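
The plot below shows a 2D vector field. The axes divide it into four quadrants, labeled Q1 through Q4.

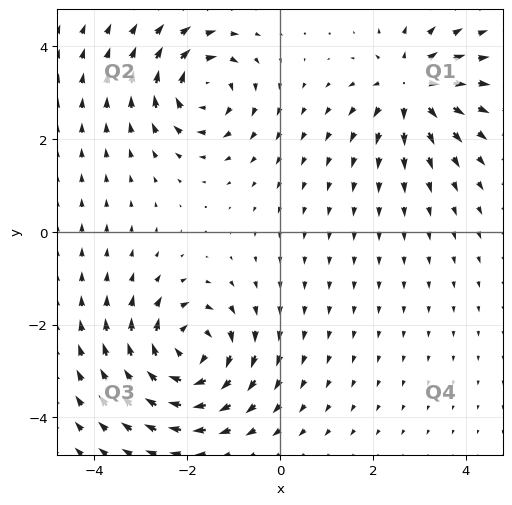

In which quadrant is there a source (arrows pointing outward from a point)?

Q1

The source sits at approximately (2.8, 3.1), which lies in quadrant Q1. The divergence there is about +5, positive as expected for a source.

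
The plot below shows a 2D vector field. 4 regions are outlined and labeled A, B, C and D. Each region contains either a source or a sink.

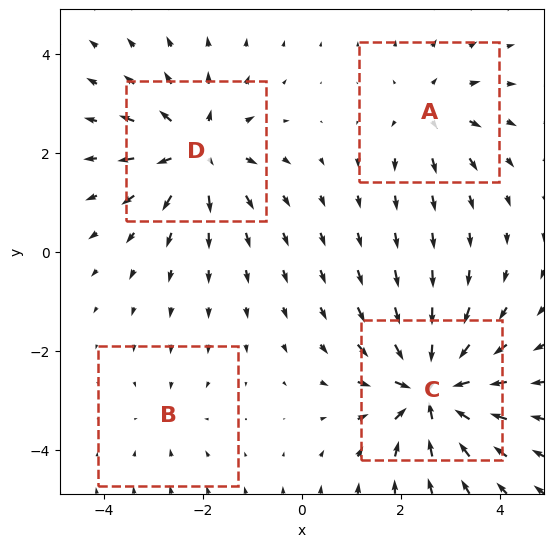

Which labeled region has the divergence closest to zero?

B

Divergence at each region's feature centre — A: about +4, B: about -2, C: about -8, D: about +6. Region B is closest to zero.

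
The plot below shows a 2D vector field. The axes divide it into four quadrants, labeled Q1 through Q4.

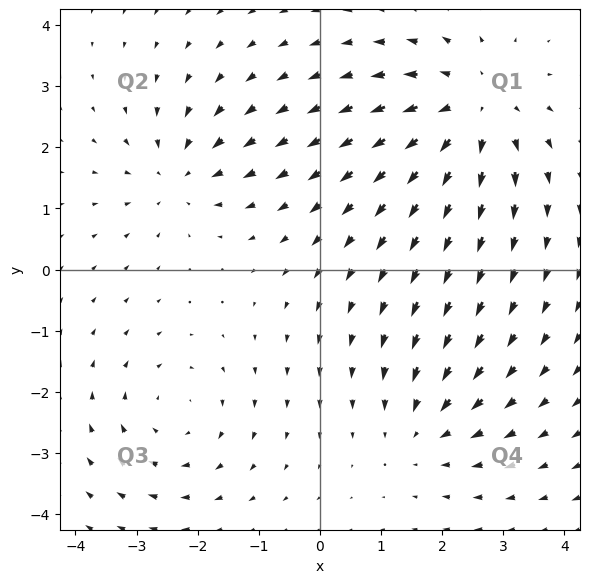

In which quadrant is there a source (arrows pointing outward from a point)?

The source sits at approximately (2.5, 2.6), which lies in quadrant Q1. The divergence there is about +4, positive as expected for a source.

Q1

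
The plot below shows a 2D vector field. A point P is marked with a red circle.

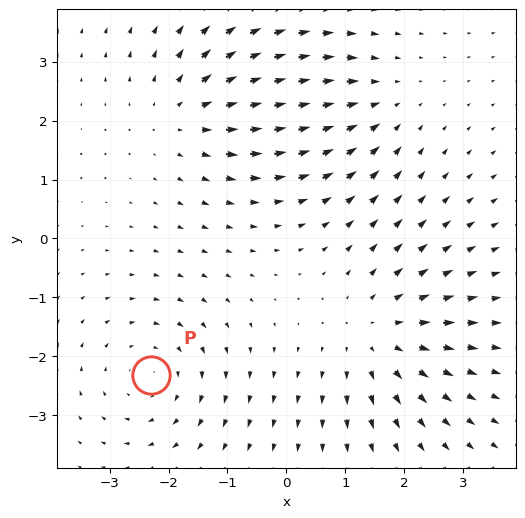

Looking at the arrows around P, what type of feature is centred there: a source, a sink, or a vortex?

At P (-2.3, -2.3) the arrows circulate clockwise. Divergence ≈0, curl about -3 — near-zero divergence with nonzero curl is a vortex.

vortex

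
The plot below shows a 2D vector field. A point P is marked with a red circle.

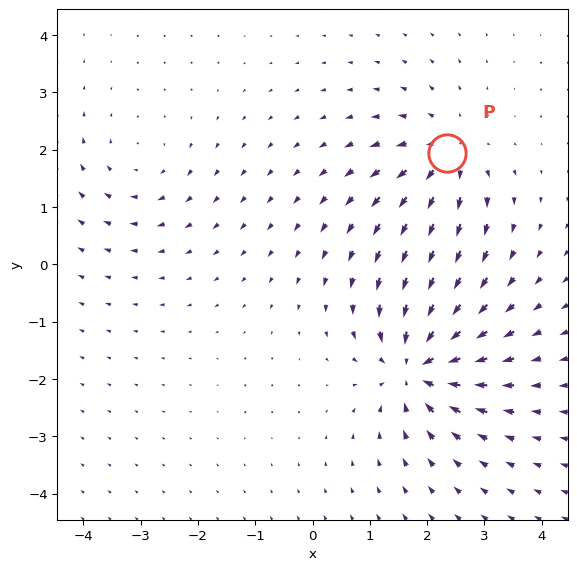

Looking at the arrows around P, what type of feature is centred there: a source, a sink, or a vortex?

At P (2.3, 1.9) the arrows spread outward. Divergence about +4, curl ≈0 — positive divergence with near-zero curl is a source.

source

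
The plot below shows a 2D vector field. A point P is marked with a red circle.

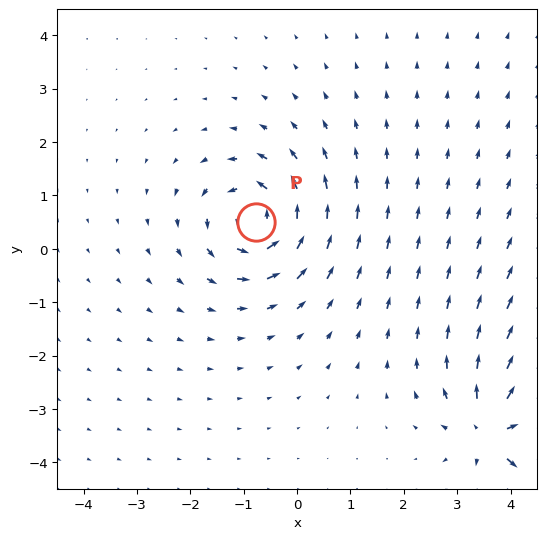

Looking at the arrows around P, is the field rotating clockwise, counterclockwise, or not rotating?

Near P at (-0.8, 0.5) the arrows circulate counterclockwise. The curl (z-component) there is about +4; positive curl means counterclockwise rotation.

counterclockwise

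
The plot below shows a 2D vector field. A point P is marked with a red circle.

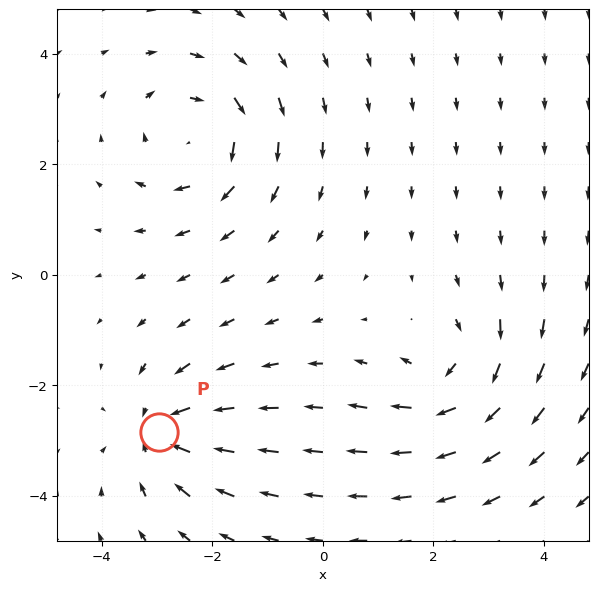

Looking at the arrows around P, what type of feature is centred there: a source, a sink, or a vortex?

sink

At P (-3.0, -2.8) the arrows converge inward. Divergence about -3, curl ≈0 — negative divergence with near-zero curl is a sink.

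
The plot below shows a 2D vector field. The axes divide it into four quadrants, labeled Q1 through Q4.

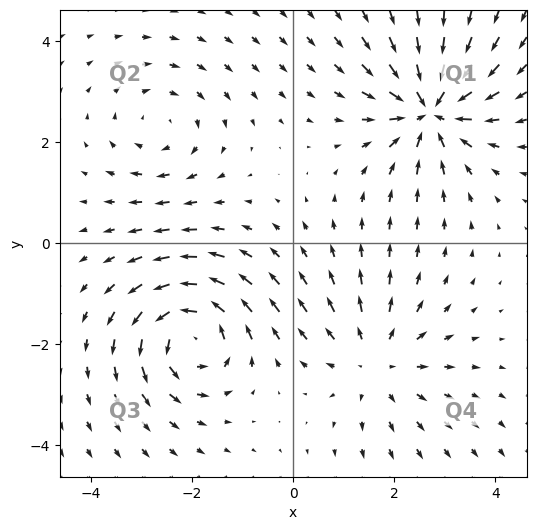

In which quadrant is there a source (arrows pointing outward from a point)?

Q4

The source sits at approximately (1.6, -2.3), which lies in quadrant Q4. The divergence there is about +4, positive as expected for a source.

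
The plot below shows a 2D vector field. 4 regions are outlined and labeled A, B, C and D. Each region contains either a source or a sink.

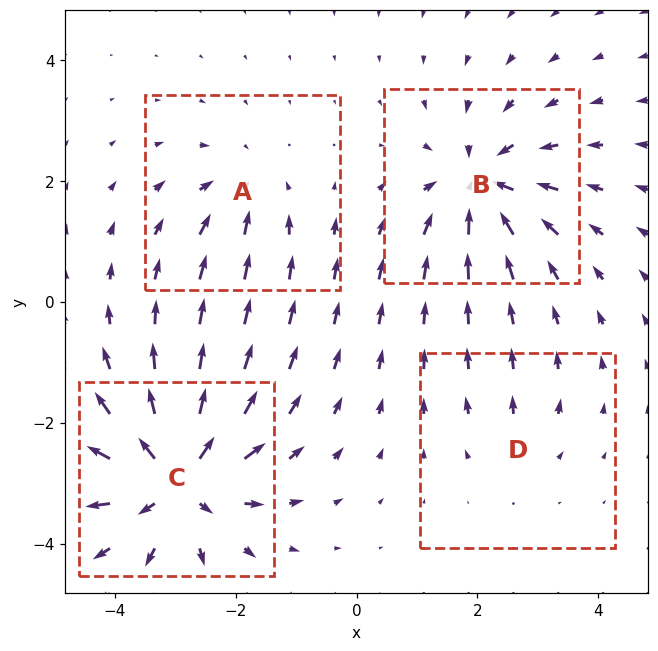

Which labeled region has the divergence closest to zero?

Divergence at each region's feature centre — A: about -4, B: about -6, C: about +8, D: about +2. Region D is closest to zero.

D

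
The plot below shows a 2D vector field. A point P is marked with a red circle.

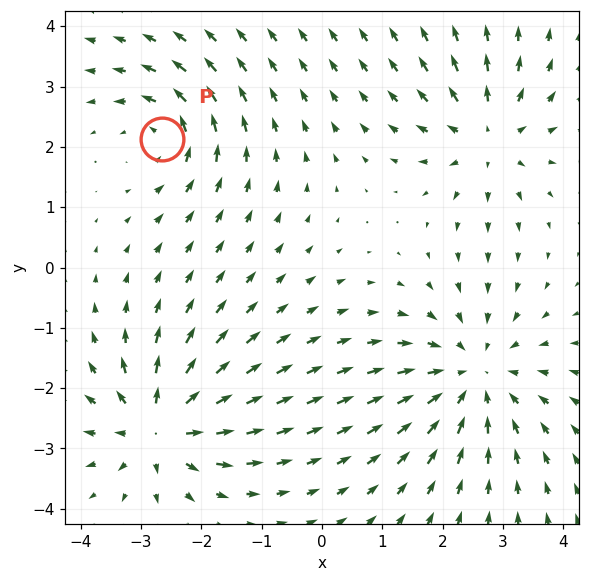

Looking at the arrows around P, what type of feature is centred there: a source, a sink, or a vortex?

vortex

At P (-2.6, 2.1) the arrows circulate counterclockwise. Divergence ≈0, curl about +4 — near-zero divergence with nonzero curl is a vortex.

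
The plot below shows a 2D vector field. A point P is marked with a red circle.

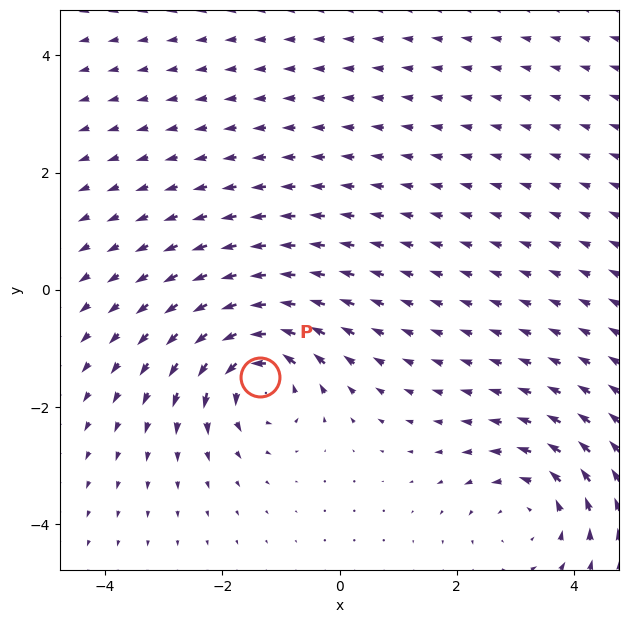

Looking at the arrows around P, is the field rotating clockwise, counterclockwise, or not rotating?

Near P at (-1.4, -1.5) the arrows circulate counterclockwise. The curl (z-component) there is about +7; positive curl means counterclockwise rotation.

counterclockwise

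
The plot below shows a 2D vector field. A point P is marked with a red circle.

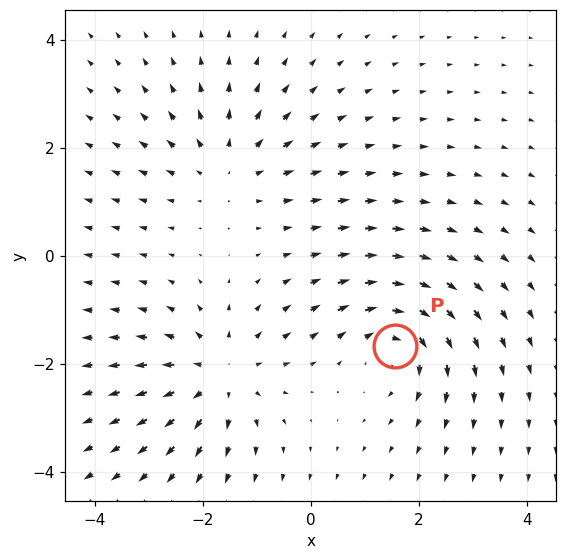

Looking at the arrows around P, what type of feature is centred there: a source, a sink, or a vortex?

At P (1.6, -1.7) the arrows circulate clockwise. Divergence ≈0, curl about -4 — near-zero divergence with nonzero curl is a vortex.

vortex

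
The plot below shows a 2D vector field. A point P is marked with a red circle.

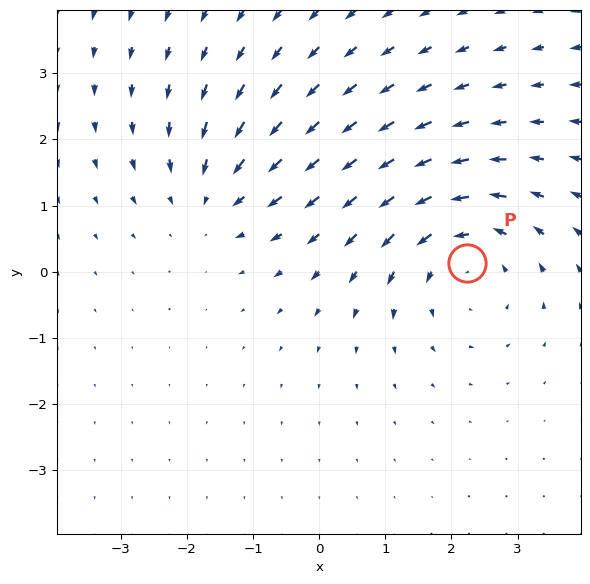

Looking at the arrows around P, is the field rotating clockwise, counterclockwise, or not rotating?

Near P at (2.2, 0.1) the arrows circulate counterclockwise. The curl (z-component) there is about +4; positive curl means counterclockwise rotation.

counterclockwise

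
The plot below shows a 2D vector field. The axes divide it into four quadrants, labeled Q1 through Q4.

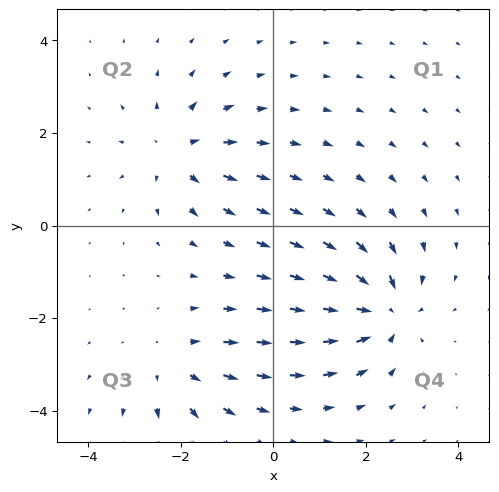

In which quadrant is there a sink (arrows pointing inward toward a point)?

Q4

The sink sits at approximately (2.4, -1.9), which lies in quadrant Q4. The divergence there is about -5, negative as expected for a sink.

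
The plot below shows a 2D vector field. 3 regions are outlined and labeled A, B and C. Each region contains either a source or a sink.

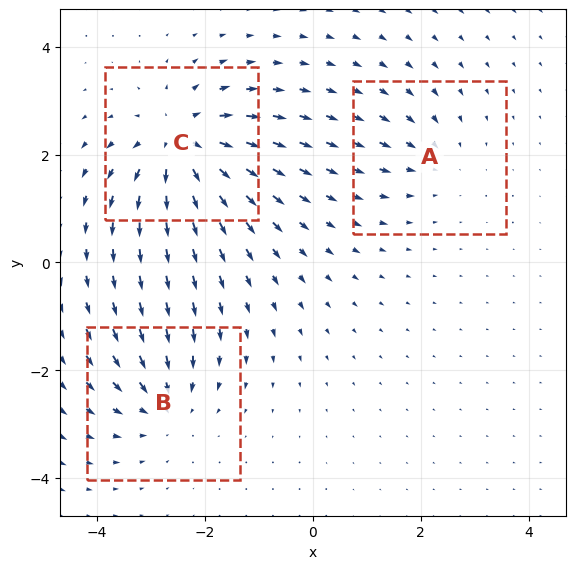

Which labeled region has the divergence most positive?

Divergence at each region's feature centre — A: about -2, B: about -3, C: about +5. Region C is most positive.

C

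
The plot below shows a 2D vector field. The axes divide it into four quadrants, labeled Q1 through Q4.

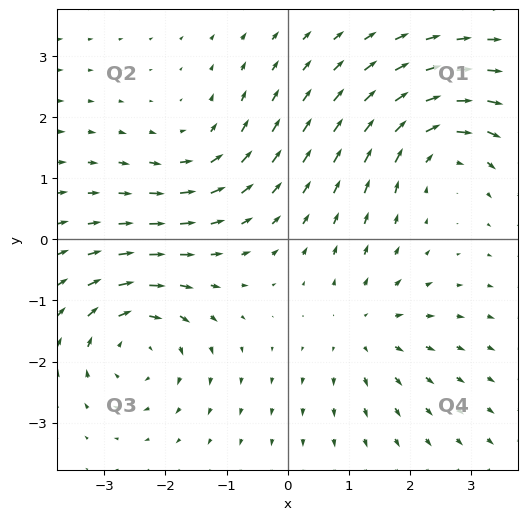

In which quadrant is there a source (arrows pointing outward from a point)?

Q4

The source sits at approximately (1.3, -1.5), which lies in quadrant Q4. The divergence there is about +3, positive as expected for a source.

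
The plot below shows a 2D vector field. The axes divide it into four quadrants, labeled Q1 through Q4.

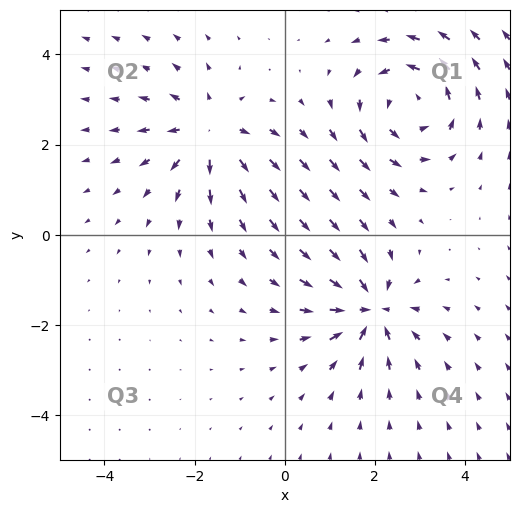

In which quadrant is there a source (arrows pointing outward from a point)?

The source sits at approximately (-1.7, 2.3), which lies in quadrant Q2. The divergence there is about +5, positive as expected for a source.

Q2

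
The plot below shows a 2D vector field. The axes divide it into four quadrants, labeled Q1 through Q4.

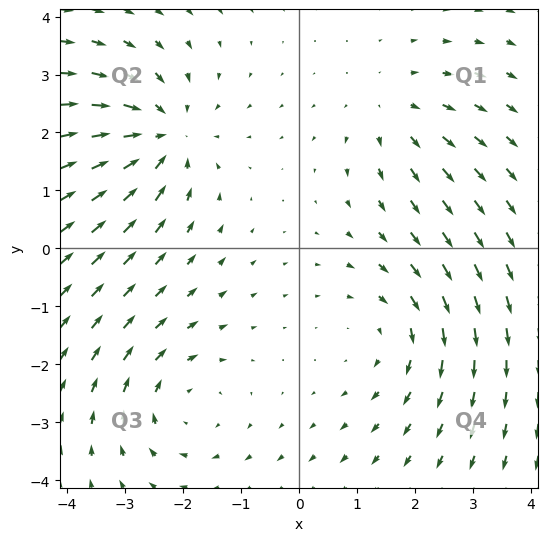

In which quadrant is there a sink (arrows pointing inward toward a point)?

The sink sits at approximately (-2.4, 1.9), which lies in quadrant Q2. The divergence there is about -5, negative as expected for a sink.

Q2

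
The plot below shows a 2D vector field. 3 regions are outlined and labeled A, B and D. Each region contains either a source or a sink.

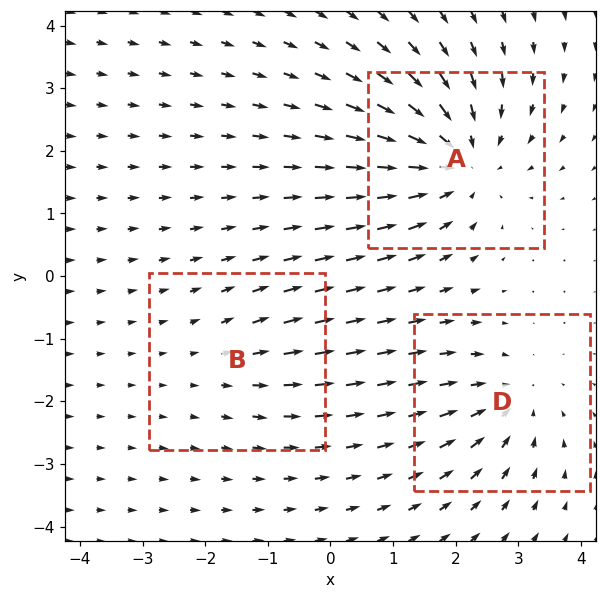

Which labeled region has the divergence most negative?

A

Divergence at each region's feature centre — A: about -5, B: about +2, D: about -3. Region A is most negative.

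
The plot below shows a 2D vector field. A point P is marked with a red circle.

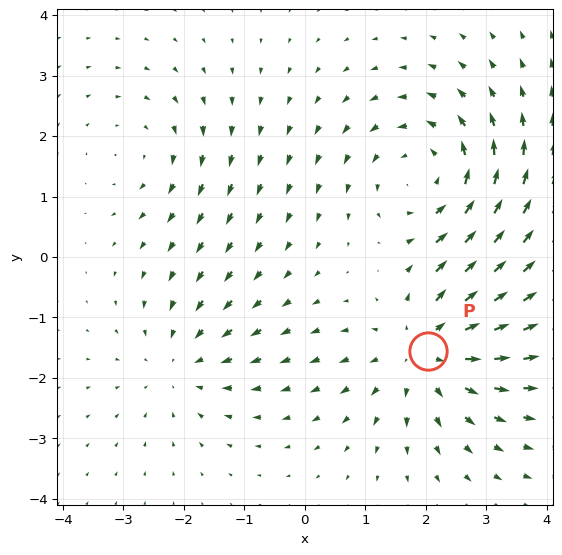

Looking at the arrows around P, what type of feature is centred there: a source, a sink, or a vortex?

At P (2.0, -1.6) the arrows spread outward. Divergence about +4, curl ≈0 — positive divergence with near-zero curl is a source.

source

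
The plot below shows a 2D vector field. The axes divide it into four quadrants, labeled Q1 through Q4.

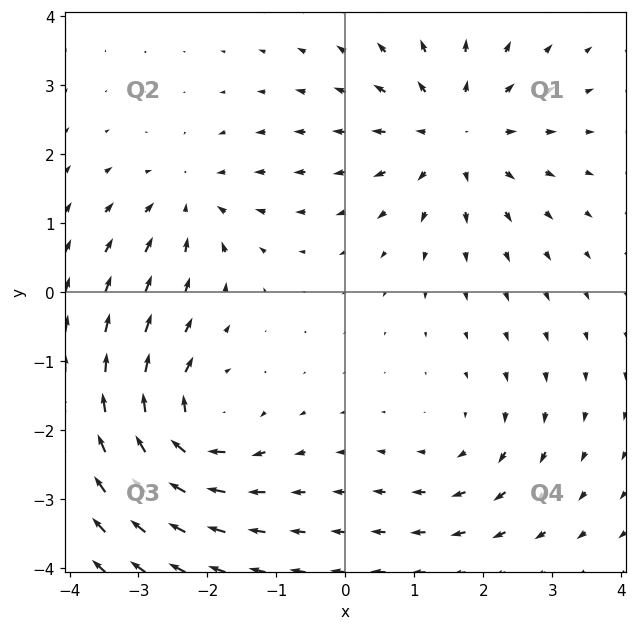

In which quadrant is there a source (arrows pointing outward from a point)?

The source sits at approximately (1.6, 2.3), which lies in quadrant Q1. The divergence there is about +5, positive as expected for a source.

Q1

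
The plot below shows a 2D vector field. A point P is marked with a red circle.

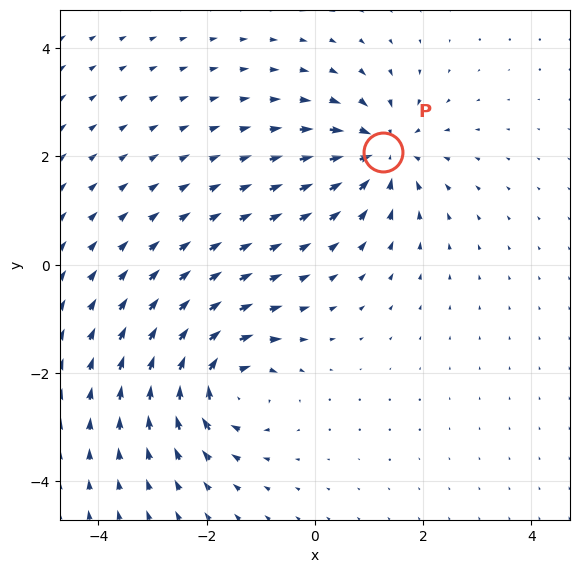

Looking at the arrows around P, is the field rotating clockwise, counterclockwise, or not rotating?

Near P at (1.3, 2.1) the arrows show no circulation. The curl there is ≈0.

not rotating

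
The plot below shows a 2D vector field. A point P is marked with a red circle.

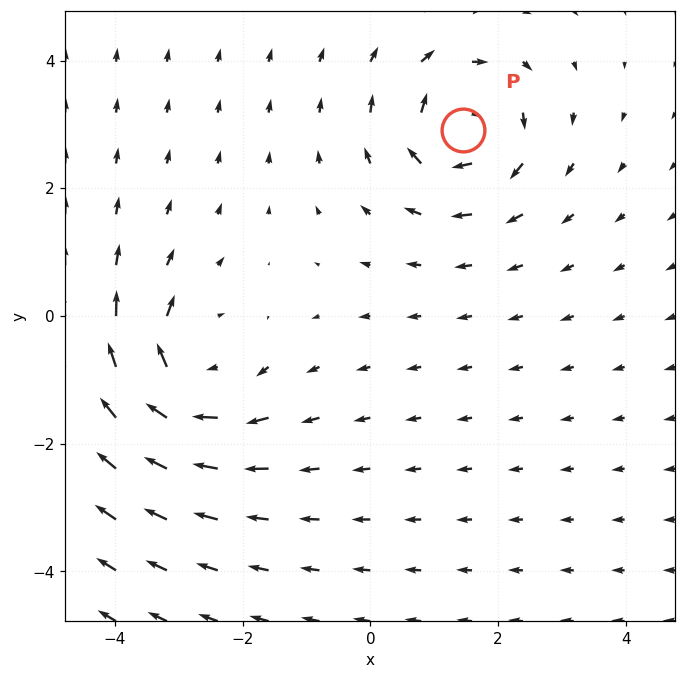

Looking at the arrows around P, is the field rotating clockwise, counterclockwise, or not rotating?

clockwise

Near P at (1.4, 2.9) the arrows circulate clockwise. The curl (z-component) there is about -5; negative curl means clockwise rotation.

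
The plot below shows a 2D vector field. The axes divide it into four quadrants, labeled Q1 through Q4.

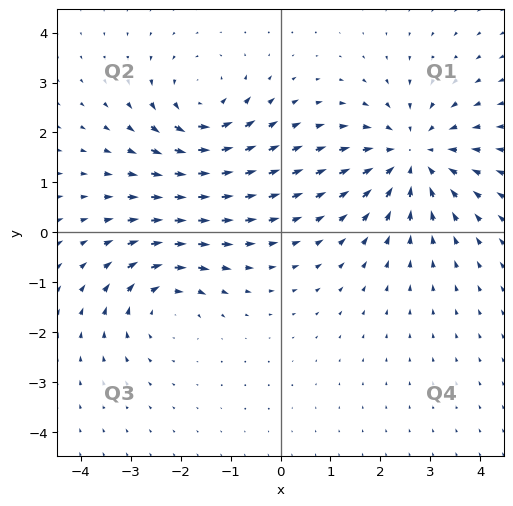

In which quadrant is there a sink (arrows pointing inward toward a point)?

Q1

The sink sits at approximately (2.7, 1.5), which lies in quadrant Q1. The divergence there is about -4, negative as expected for a sink.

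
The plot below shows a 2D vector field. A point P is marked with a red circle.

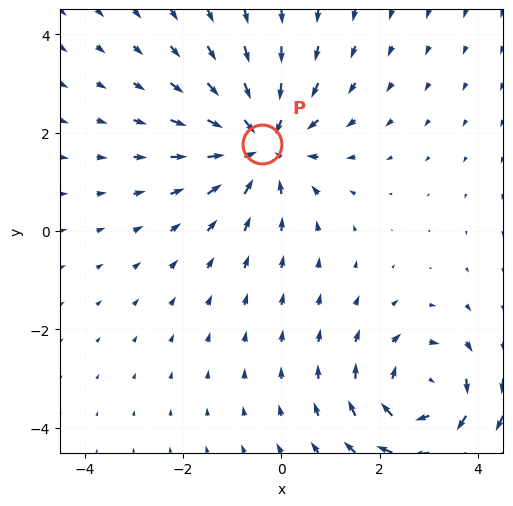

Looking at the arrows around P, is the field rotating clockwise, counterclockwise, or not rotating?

Near P at (-0.4, 1.8) the arrows show no circulation. The curl there is ≈0.

not rotating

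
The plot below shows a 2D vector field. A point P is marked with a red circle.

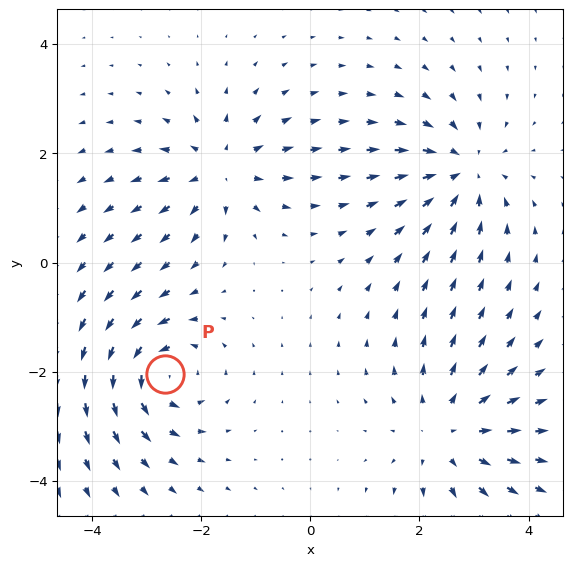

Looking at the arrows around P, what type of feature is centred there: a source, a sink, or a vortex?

At P (-2.7, -2.0) the arrows circulate counterclockwise. Divergence ≈0, curl about +5 — near-zero divergence with nonzero curl is a vortex.

vortex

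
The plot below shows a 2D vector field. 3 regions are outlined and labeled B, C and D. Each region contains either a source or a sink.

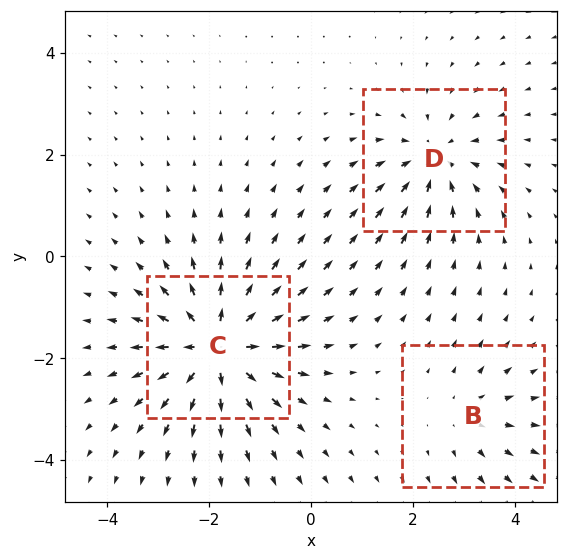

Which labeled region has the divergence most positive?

Divergence at each region's feature centre — B: about +2, C: about +6, D: about -4. Region C is most positive.

C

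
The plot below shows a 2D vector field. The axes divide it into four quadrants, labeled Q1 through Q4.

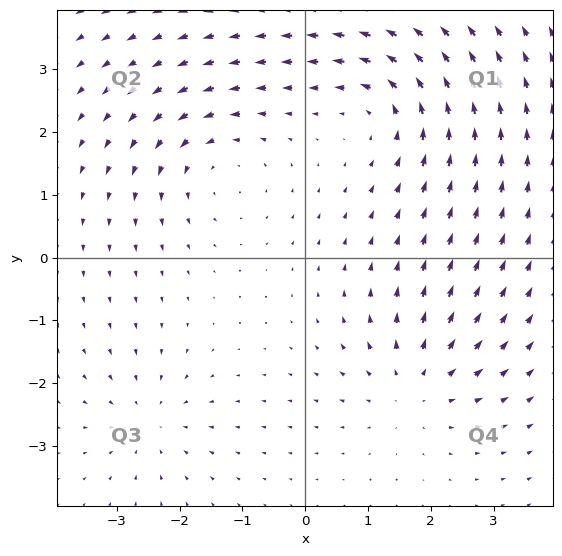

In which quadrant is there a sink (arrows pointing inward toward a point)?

The sink sits at approximately (-2.5, -2.6), which lies in quadrant Q3. The divergence there is about -4, negative as expected for a sink.

Q3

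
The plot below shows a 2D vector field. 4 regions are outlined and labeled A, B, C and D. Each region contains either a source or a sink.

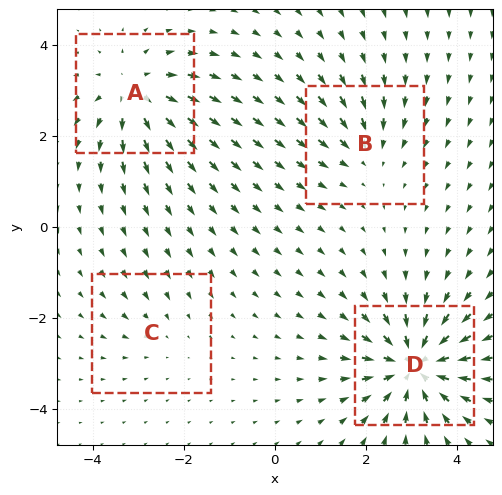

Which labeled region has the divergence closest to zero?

Divergence at each region's feature centre — A: about +5, B: about -3, C: about -2, D: about -7. Region C is closest to zero.

C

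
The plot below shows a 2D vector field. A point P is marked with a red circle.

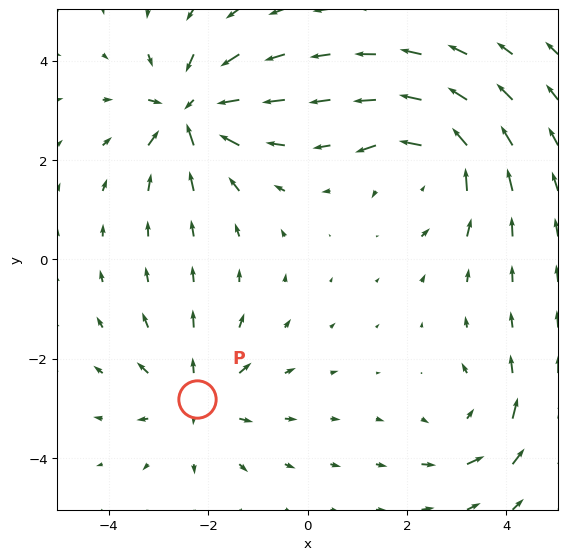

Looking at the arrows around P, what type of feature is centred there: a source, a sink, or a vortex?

source

At P (-2.2, -2.8) the arrows spread outward. Divergence about +4, curl ≈0 — positive divergence with near-zero curl is a source.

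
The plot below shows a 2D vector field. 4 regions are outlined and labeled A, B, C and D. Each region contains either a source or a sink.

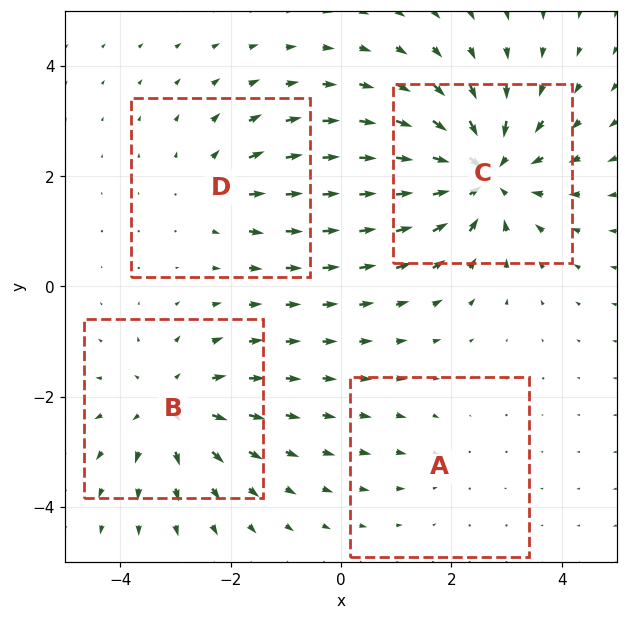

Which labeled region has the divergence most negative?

Divergence at each region's feature centre — A: about -2, B: about +4, C: about -7, D: about +3. Region C is most negative.

C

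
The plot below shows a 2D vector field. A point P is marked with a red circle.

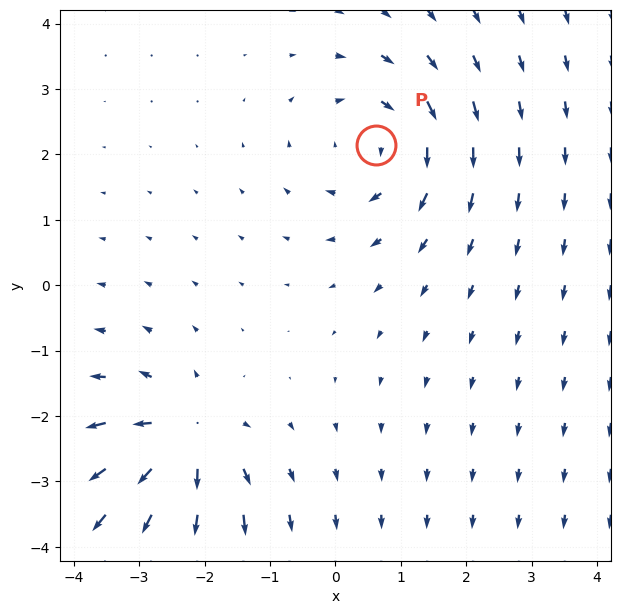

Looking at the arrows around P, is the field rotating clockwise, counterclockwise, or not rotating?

clockwise

Near P at (0.6, 2.2) the arrows circulate clockwise. The curl (z-component) there is about -3; negative curl means clockwise rotation.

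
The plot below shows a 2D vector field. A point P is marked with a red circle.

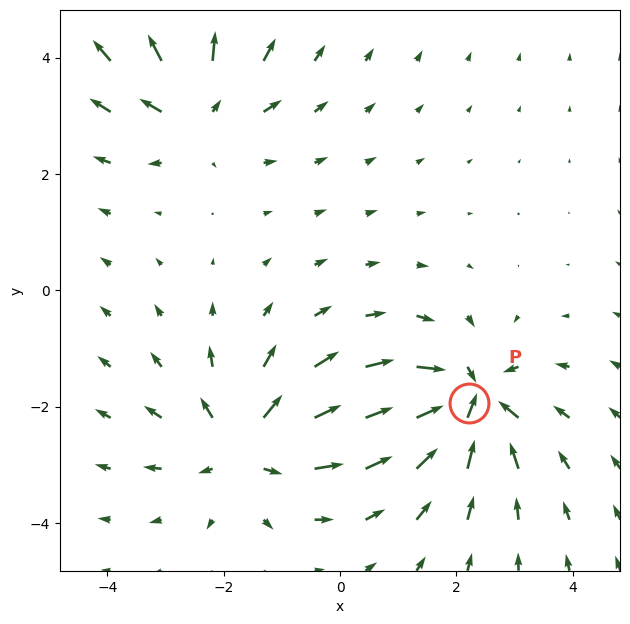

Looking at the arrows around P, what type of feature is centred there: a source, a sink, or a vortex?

At P (2.2, -1.9) the arrows converge inward. Divergence about -5, curl ≈0 — negative divergence with near-zero curl is a sink.

sink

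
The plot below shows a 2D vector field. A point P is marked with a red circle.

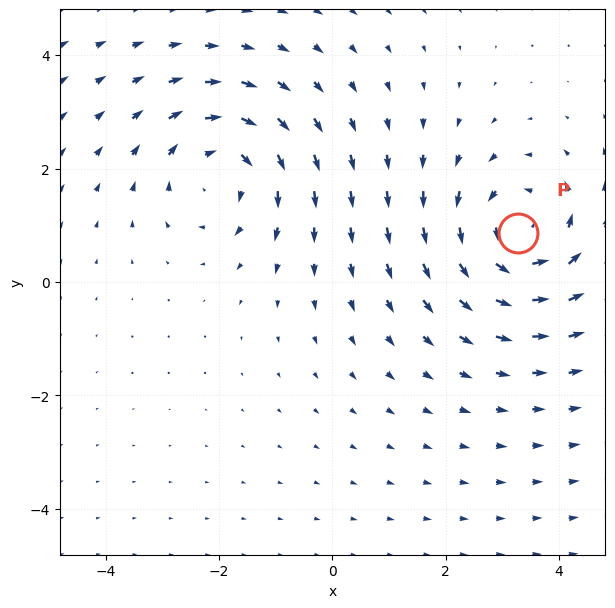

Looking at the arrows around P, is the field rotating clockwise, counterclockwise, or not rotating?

counterclockwise

Near P at (3.3, 0.9) the arrows circulate counterclockwise. The curl (z-component) there is about +3; positive curl means counterclockwise rotation.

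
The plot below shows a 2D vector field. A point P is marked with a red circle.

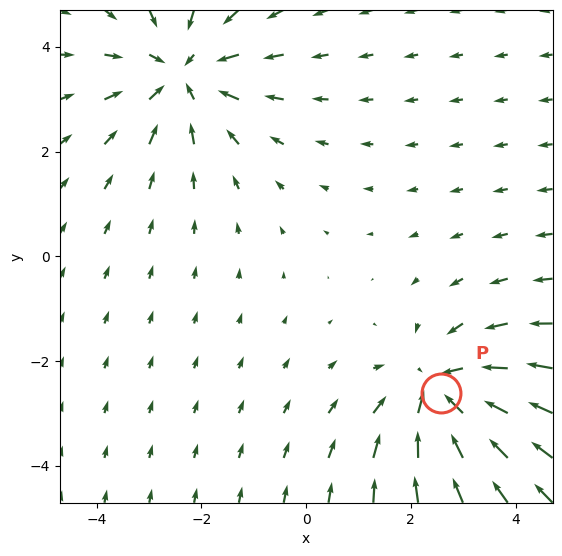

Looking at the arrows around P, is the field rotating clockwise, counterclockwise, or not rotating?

not rotating

Near P at (2.6, -2.6) the arrows show no circulation. The curl there is ≈0.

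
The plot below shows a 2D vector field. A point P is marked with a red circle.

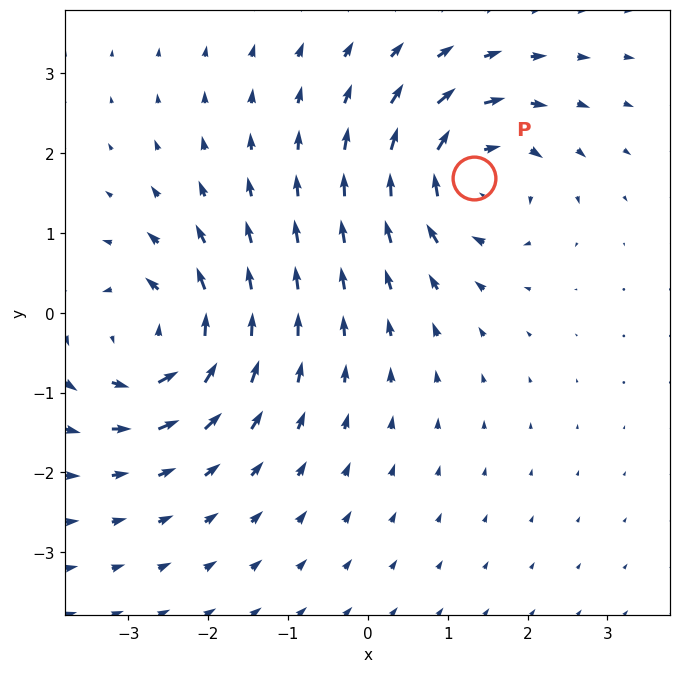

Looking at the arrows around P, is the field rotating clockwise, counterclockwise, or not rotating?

Near P at (1.3, 1.7) the arrows circulate clockwise. The curl (z-component) there is about -5; negative curl means clockwise rotation.

clockwise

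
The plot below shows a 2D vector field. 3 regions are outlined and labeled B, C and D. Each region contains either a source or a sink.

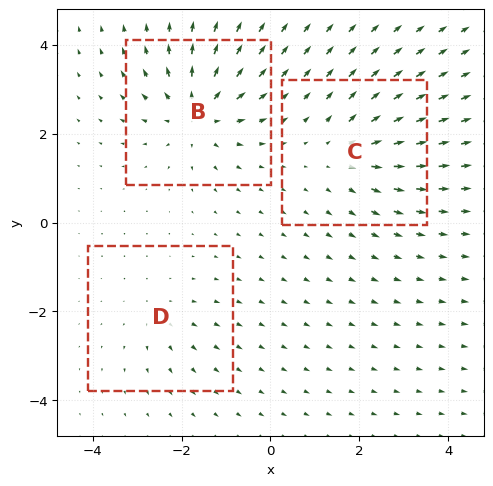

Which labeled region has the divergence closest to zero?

Divergence at each region's feature centre — B: about +5, C: about +3, D: about +2. Region D is closest to zero.

D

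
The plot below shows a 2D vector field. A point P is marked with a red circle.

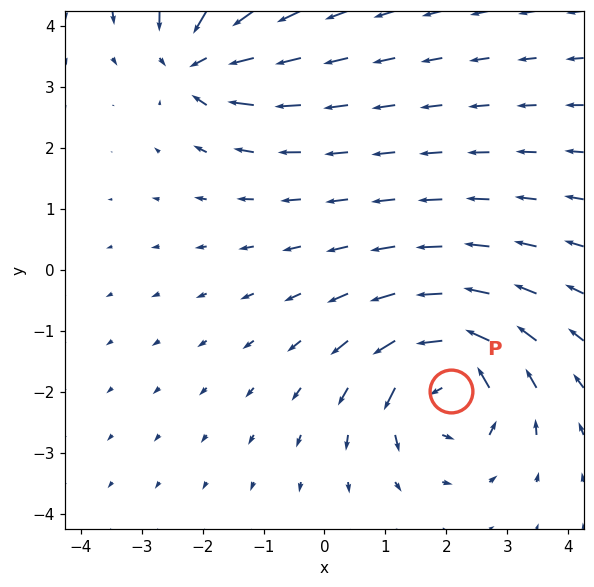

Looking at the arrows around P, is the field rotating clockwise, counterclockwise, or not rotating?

Near P at (2.1, -2.0) the arrows circulate counterclockwise. The curl (z-component) there is about +6; positive curl means counterclockwise rotation.

counterclockwise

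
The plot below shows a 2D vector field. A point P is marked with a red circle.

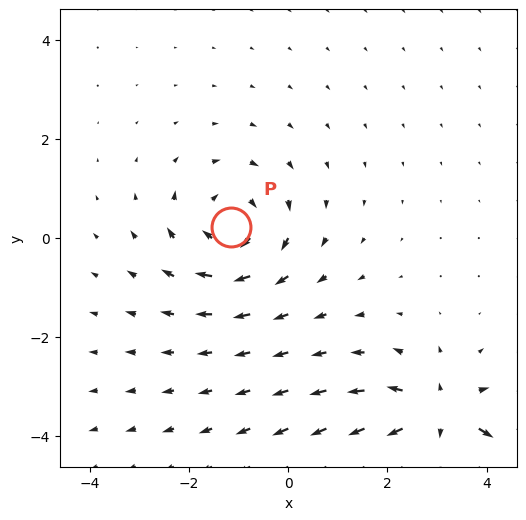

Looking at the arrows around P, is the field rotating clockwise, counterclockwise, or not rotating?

Near P at (-1.1, 0.2) the arrows circulate clockwise. The curl (z-component) there is about -3; negative curl means clockwise rotation.

clockwise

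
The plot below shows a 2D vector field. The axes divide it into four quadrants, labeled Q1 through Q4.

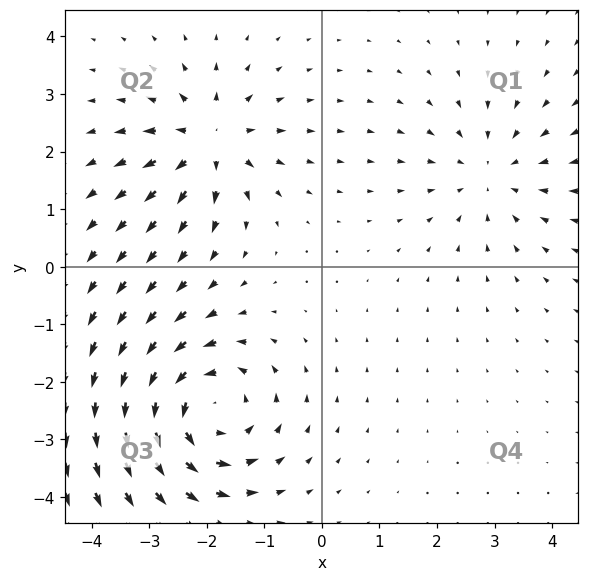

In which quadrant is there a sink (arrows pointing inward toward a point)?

The sink sits at approximately (2.9, 1.6), which lies in quadrant Q1. The divergence there is about -2, negative as expected for a sink.

Q1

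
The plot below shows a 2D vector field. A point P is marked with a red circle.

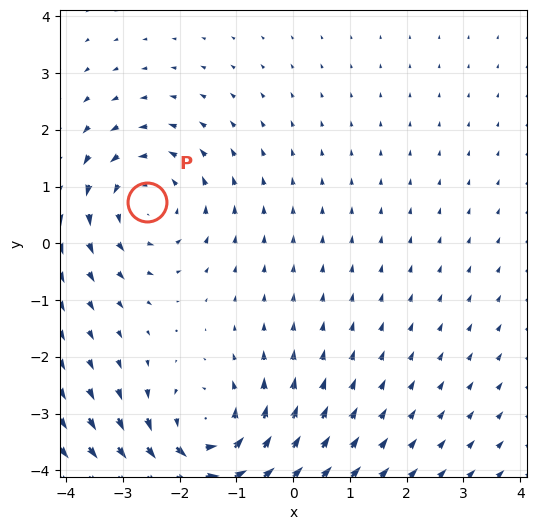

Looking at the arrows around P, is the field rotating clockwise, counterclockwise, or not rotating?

counterclockwise

Near P at (-2.6, 0.7) the arrows circulate counterclockwise. The curl (z-component) there is about +2; positive curl means counterclockwise rotation.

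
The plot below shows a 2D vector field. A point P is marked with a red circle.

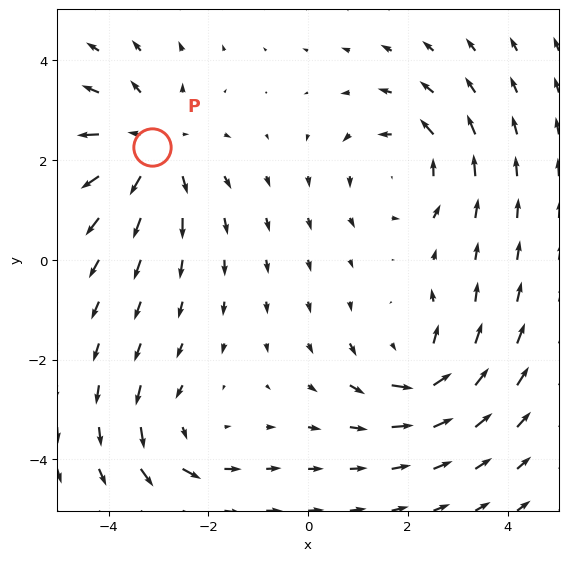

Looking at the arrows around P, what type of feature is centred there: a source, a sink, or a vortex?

At P (-3.1, 2.3) the arrows spread outward. Divergence about +4, curl ≈0 — positive divergence with near-zero curl is a source.

source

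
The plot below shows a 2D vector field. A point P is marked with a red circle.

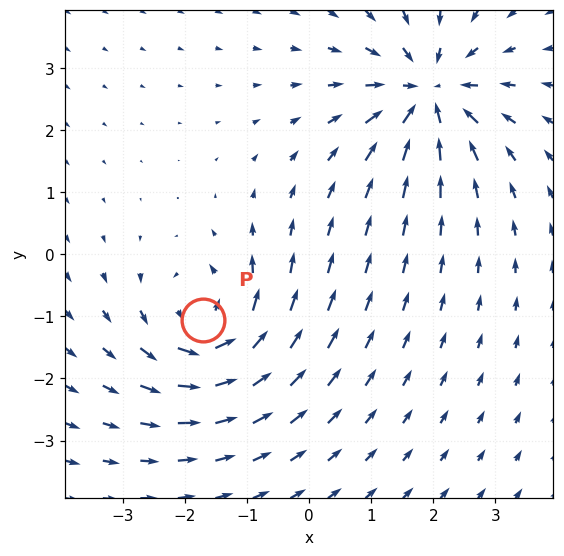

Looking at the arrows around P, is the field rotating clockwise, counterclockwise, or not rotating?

counterclockwise

Near P at (-1.7, -1.1) the arrows circulate counterclockwise. The curl (z-component) there is about +5; positive curl means counterclockwise rotation.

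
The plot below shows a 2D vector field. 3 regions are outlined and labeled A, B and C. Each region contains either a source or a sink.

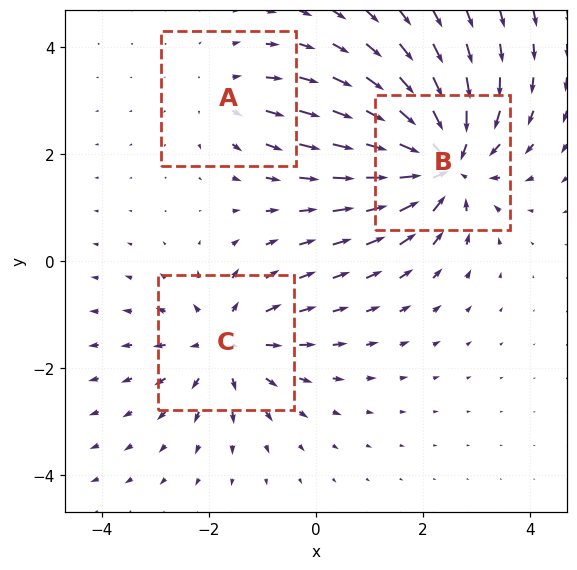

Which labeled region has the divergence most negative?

B

Divergence at each region's feature centre — A: about +2, B: about -5, C: about +3. Region B is most negative.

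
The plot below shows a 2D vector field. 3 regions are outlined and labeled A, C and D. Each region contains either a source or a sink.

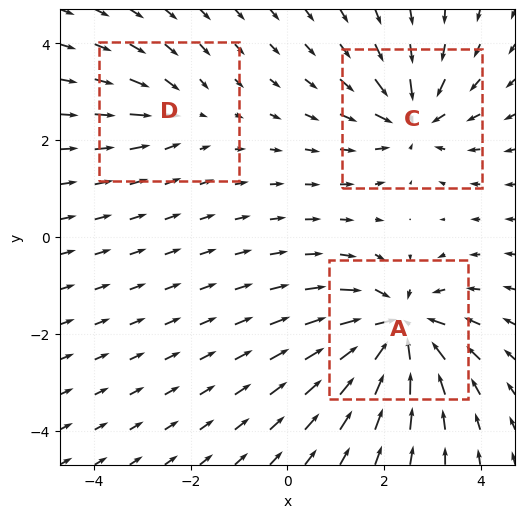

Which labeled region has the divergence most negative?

A

Divergence at each region's feature centre — A: about -5, C: about -4, D: about -2. Region A is most negative.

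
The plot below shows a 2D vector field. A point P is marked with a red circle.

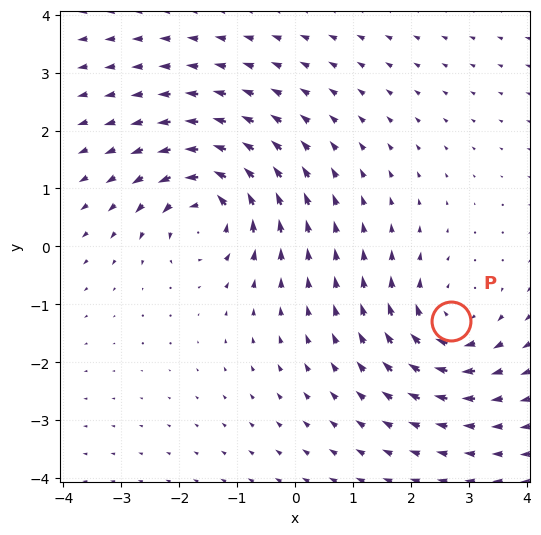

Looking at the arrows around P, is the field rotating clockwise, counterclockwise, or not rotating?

Near P at (2.7, -1.3) the arrows circulate clockwise. The curl (z-component) there is about -4; negative curl means clockwise rotation.

clockwise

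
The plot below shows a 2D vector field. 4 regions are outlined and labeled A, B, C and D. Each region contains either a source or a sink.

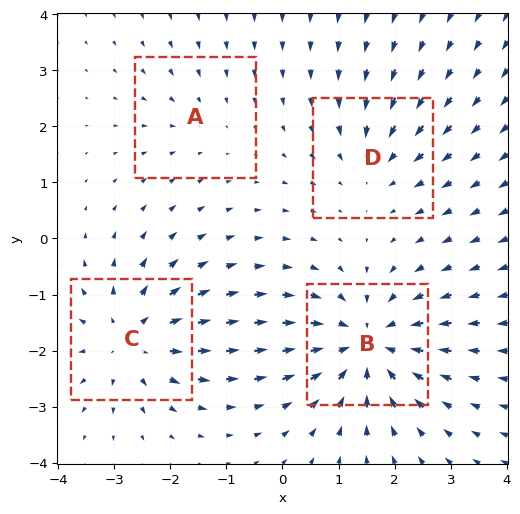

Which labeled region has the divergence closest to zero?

Divergence at each region's feature centre — A: about -2, B: about -6, C: about +5, D: about -3. Region A is closest to zero.

A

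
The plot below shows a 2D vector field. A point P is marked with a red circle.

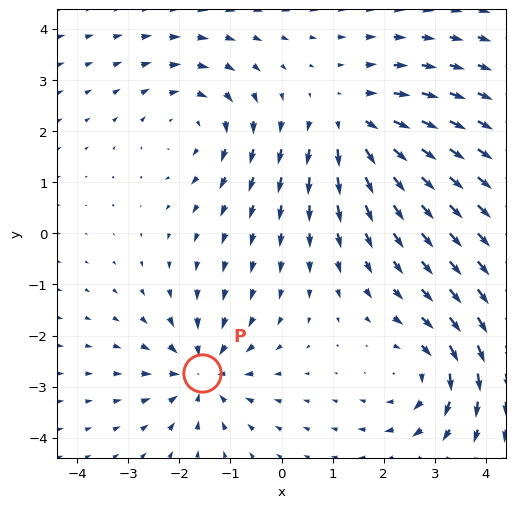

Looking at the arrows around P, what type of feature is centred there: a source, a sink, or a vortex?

At P (-1.6, -2.7) the arrows converge inward. Divergence about -5, curl ≈0 — negative divergence with near-zero curl is a sink.

sink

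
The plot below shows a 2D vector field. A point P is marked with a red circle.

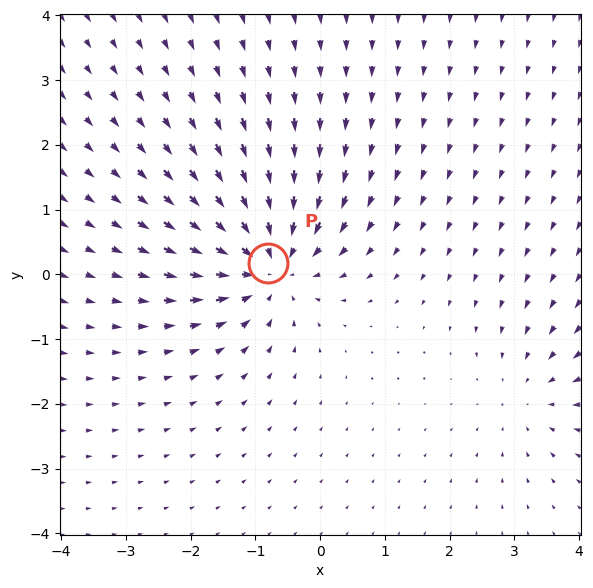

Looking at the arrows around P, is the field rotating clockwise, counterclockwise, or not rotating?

Near P at (-0.8, 0.2) the arrows show no circulation. The curl there is ≈0.

not rotating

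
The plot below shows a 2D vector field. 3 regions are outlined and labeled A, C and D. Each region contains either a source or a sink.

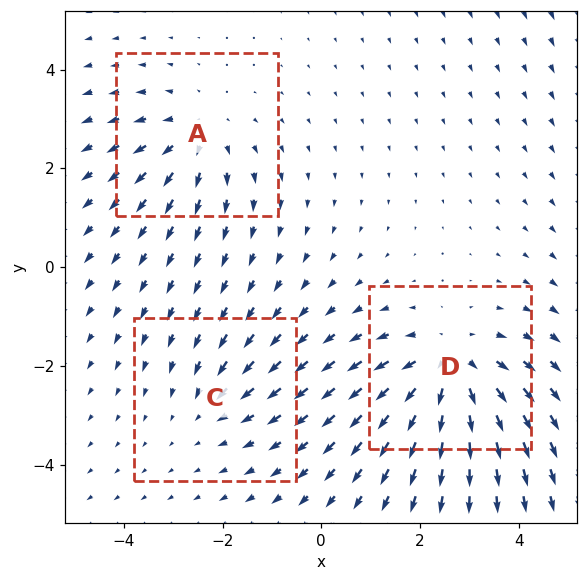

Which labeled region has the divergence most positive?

Divergence at each region's feature centre — A: about +3, C: about -2, D: about +4. Region D is most positive.

D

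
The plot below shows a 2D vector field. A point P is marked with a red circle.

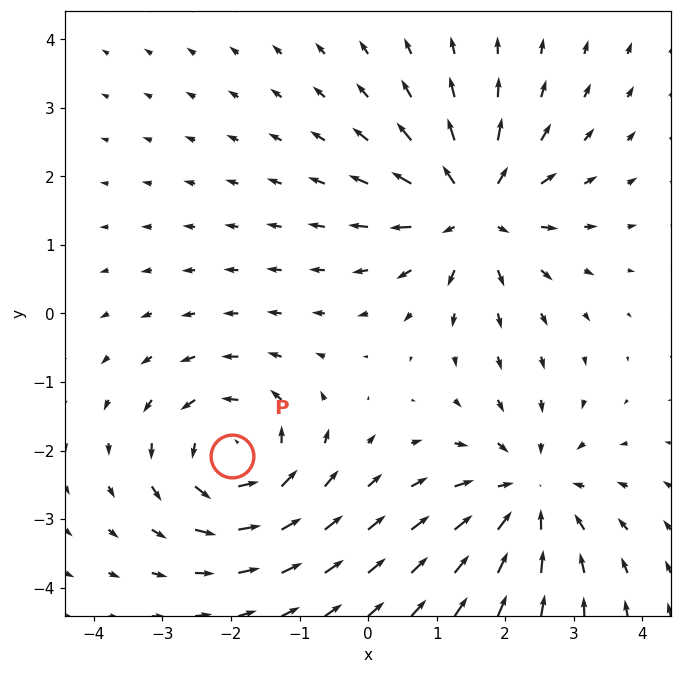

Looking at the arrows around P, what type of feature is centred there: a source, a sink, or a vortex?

vortex

At P (-2.0, -2.1) the arrows circulate counterclockwise. Divergence ≈0, curl about +5 — near-zero divergence with nonzero curl is a vortex.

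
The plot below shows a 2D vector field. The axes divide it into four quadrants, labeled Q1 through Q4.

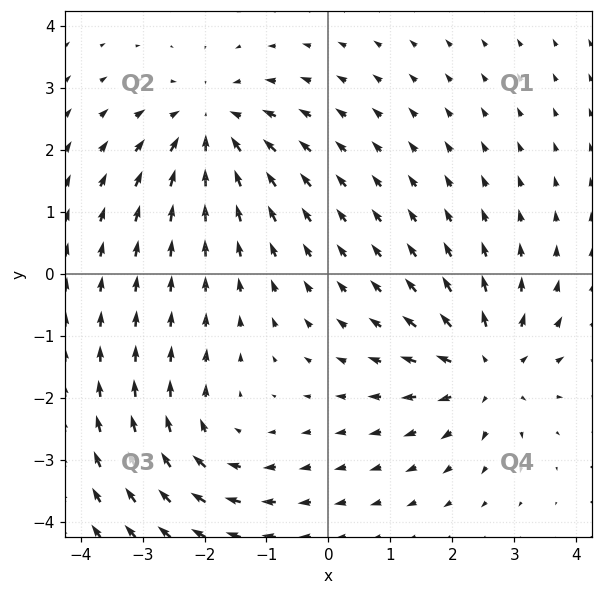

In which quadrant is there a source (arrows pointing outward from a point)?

The source sits at approximately (2.5, -1.5), which lies in quadrant Q4. The divergence there is about +6, positive as expected for a source.

Q4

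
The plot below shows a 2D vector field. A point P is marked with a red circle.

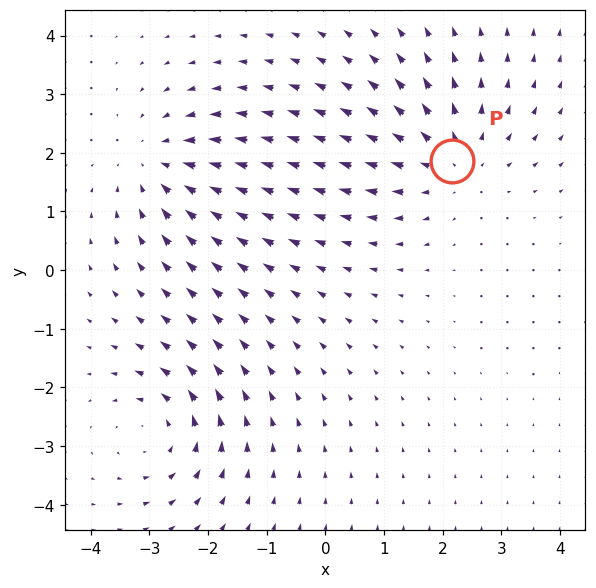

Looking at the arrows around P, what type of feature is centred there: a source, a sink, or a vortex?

At P (2.2, 1.9) the arrows spread outward. Divergence about +3, curl ≈0 — positive divergence with near-zero curl is a source.

source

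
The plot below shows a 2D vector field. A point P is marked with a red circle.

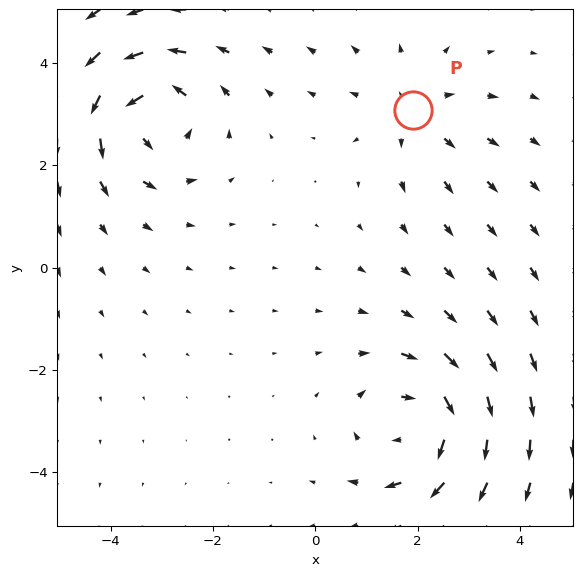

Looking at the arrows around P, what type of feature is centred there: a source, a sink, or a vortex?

At P (1.9, 3.1) the arrows spread outward. Divergence about +3, curl ≈0 — positive divergence with near-zero curl is a source.

source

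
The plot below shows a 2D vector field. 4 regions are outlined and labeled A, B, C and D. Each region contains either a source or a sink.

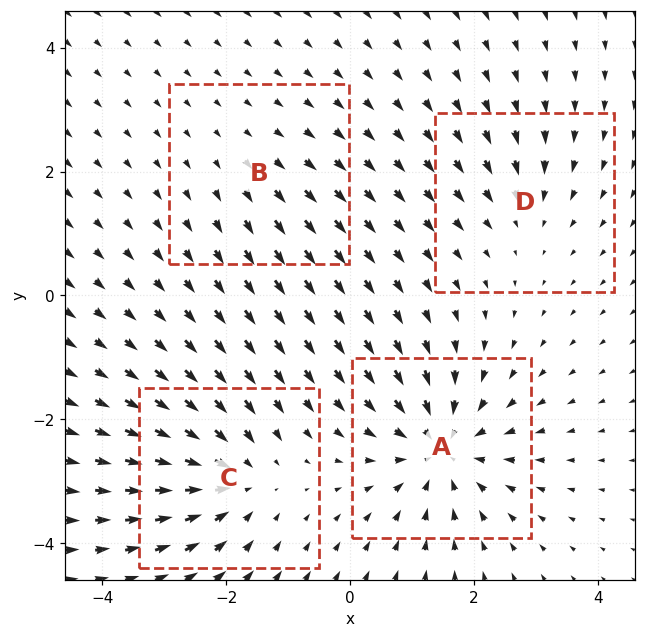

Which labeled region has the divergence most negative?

A

Divergence at each region's feature centre — A: about -7, B: about +2, C: about -5, D: about -3. Region A is most negative.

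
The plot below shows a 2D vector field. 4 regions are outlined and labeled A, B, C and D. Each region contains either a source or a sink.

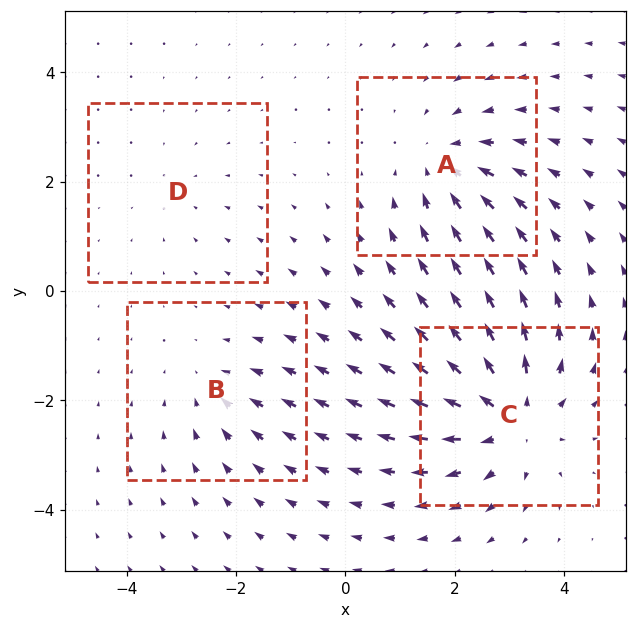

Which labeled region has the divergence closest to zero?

Divergence at each region's feature centre — A: about -4, B: about -3, C: about +6, D: about -2. Region D is closest to zero.

D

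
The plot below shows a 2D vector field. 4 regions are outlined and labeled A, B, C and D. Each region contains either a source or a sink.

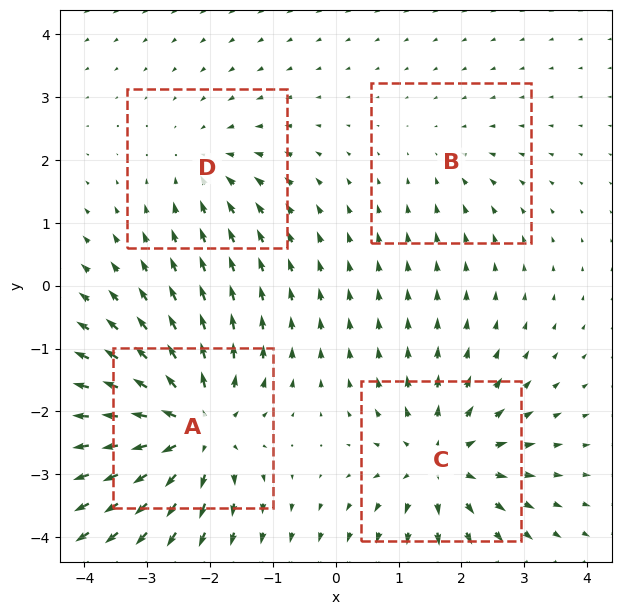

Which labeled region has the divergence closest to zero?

B

Divergence at each region's feature centre — A: about +7, B: about -2, C: about +5, D: about -3. Region B is closest to zero.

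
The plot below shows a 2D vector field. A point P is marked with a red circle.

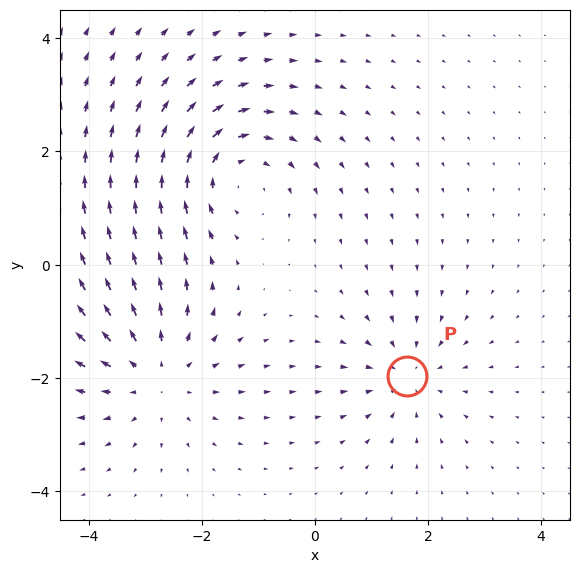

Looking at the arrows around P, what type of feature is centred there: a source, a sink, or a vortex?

sink

At P (1.6, -2.0) the arrows converge inward. Divergence about -3, curl ≈0 — negative divergence with near-zero curl is a sink.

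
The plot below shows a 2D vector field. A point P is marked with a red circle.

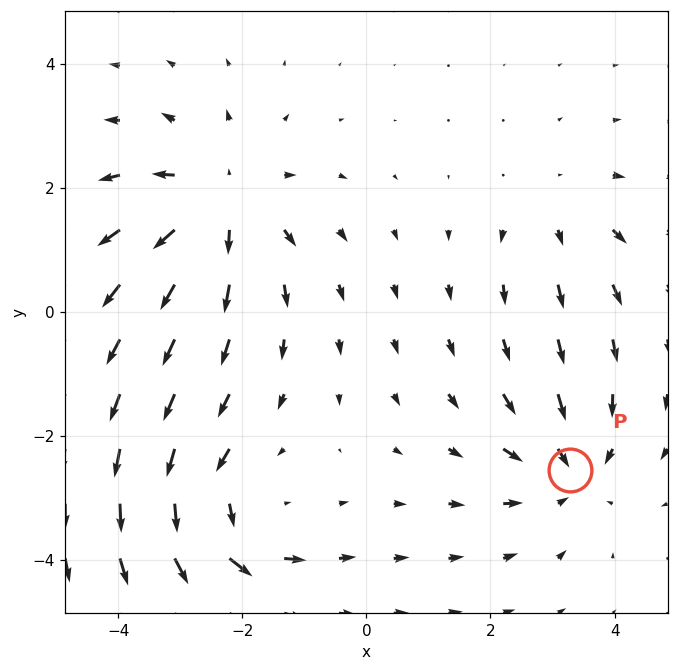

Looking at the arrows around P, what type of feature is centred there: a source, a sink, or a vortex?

sink

At P (3.3, -2.5) the arrows converge inward. Divergence about -4, curl ≈0 — negative divergence with near-zero curl is a sink.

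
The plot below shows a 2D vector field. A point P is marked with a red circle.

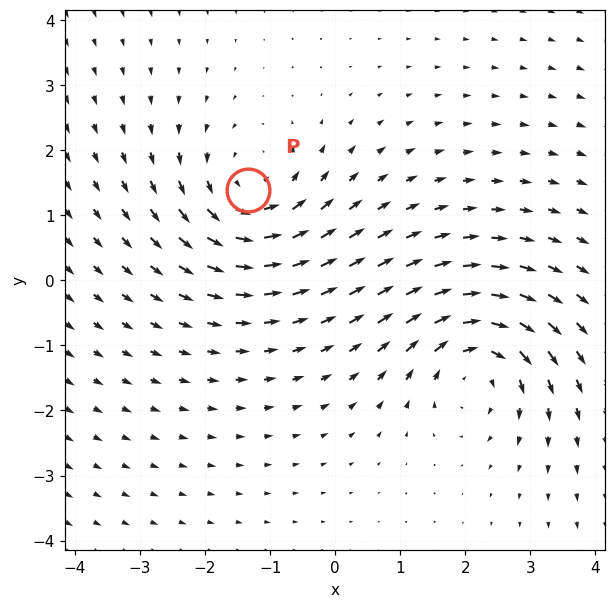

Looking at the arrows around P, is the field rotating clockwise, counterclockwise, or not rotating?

Near P at (-1.3, 1.4) the arrows circulate counterclockwise. The curl (z-component) there is about +3; positive curl means counterclockwise rotation.

counterclockwise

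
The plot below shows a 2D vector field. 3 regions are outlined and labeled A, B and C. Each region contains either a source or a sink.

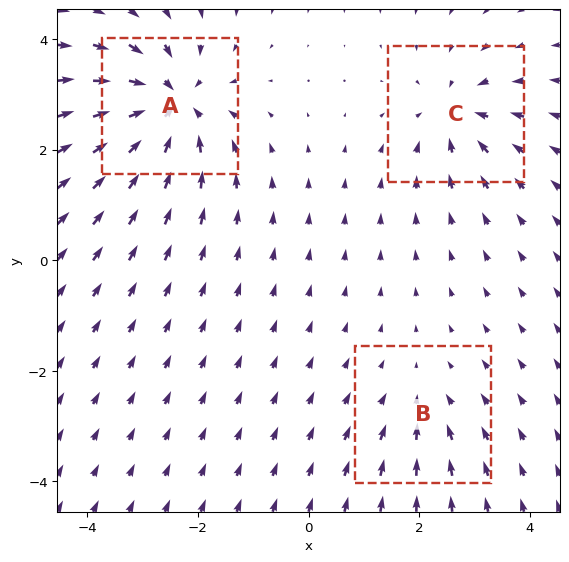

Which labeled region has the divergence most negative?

A

Divergence at each region's feature centre — A: about -6, B: about -2, C: about -4. Region A is most negative.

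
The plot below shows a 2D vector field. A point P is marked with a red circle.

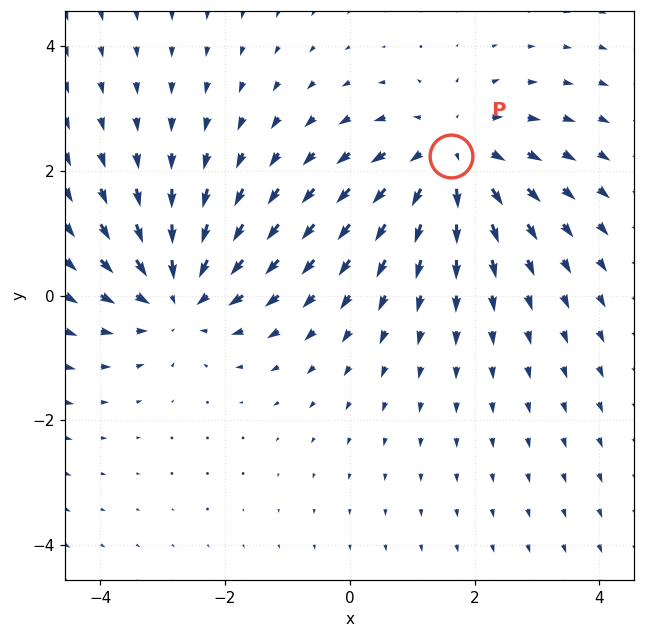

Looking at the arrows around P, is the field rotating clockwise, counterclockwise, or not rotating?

not rotating

Near P at (1.6, 2.2) the arrows show no circulation. The curl there is ≈0.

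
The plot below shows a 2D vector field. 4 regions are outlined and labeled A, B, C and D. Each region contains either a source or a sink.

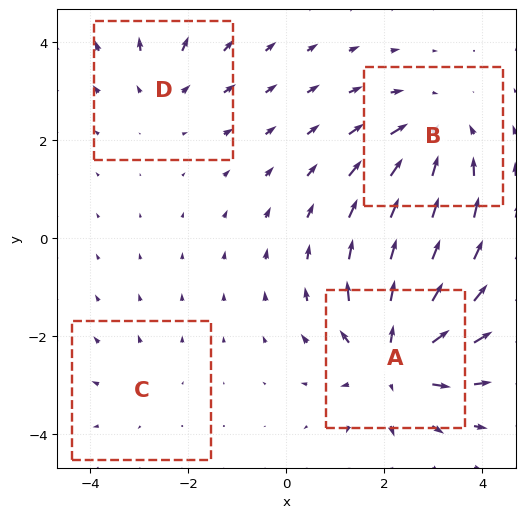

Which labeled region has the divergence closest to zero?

Divergence at each region's feature centre — A: about +6, B: about -4, C: about +2, D: about +3. Region C is closest to zero.

C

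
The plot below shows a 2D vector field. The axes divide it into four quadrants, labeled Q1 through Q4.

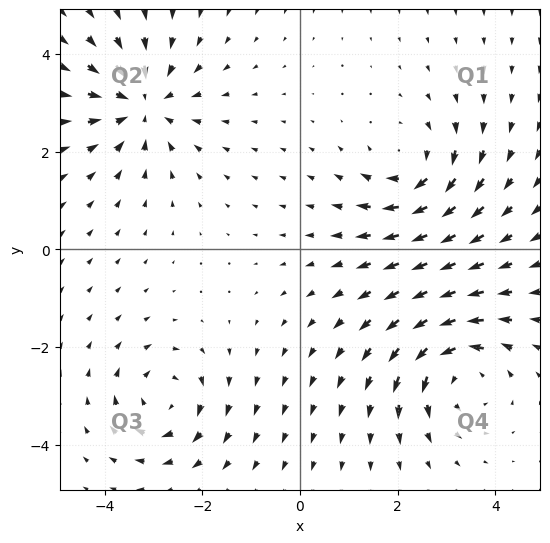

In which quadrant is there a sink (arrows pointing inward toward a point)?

Q2

The sink sits at approximately (-3.2, 3.0), which lies in quadrant Q2. The divergence there is about -5, negative as expected for a sink.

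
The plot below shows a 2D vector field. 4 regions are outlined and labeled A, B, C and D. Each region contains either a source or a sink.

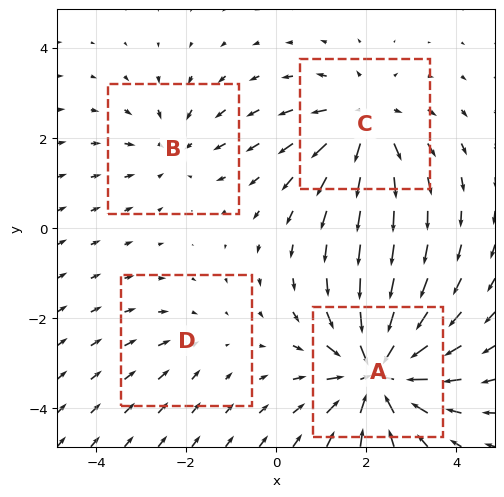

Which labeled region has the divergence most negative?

A

Divergence at each region's feature centre — A: about -7, B: about -3, C: about +4, D: about -2. Region A is most negative.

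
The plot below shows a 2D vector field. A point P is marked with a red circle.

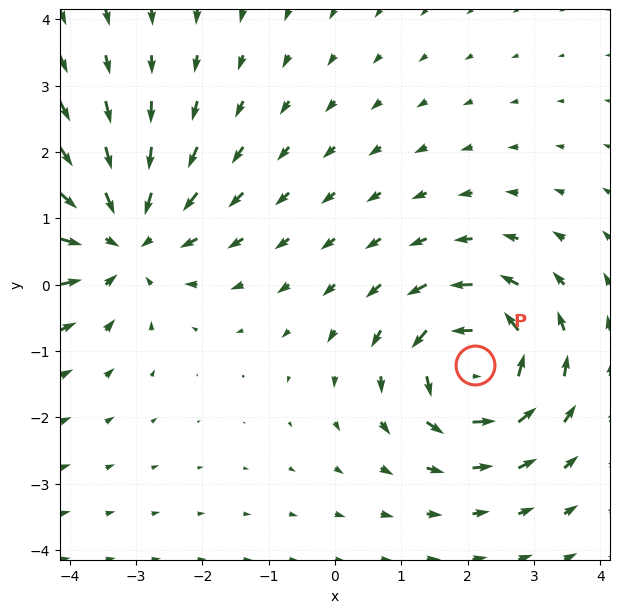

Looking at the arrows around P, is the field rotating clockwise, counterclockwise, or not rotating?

Near P at (2.1, -1.2) the arrows circulate counterclockwise. The curl (z-component) there is about +4; positive curl means counterclockwise rotation.

counterclockwise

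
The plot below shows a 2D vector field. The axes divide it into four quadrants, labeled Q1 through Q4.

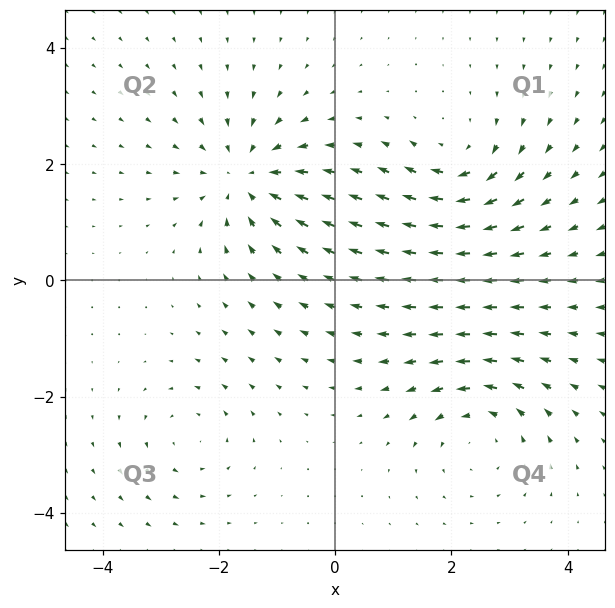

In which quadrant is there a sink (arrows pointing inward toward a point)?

The sink sits at approximately (-1.5, 1.8), which lies in quadrant Q2. The divergence there is about -5, negative as expected for a sink.

Q2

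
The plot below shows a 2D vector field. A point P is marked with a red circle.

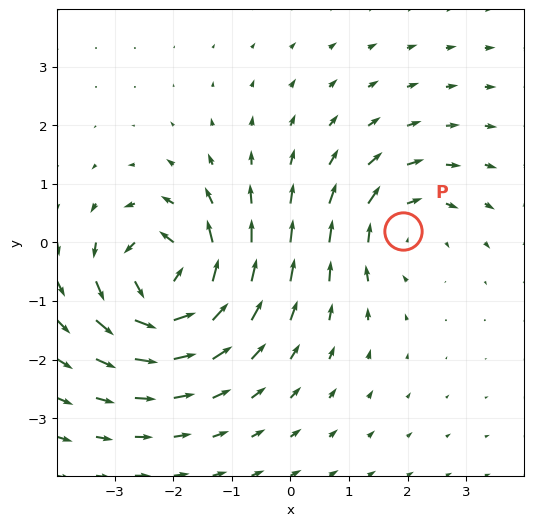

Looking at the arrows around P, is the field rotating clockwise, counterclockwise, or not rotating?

Near P at (1.9, 0.2) the arrows circulate clockwise. The curl (z-component) there is about -3; negative curl means clockwise rotation.

clockwise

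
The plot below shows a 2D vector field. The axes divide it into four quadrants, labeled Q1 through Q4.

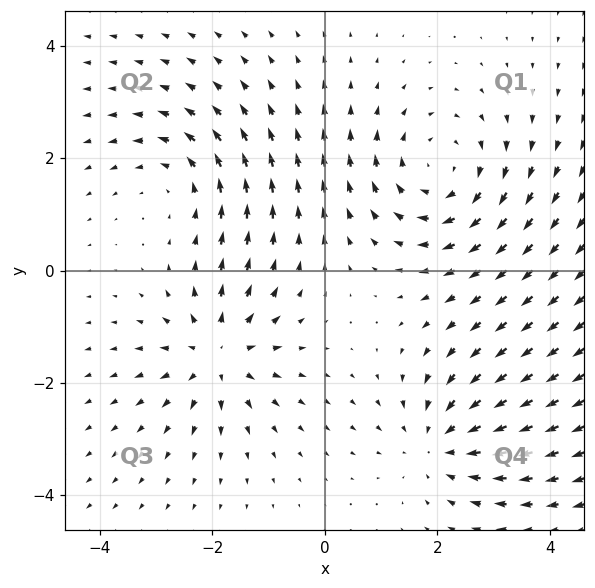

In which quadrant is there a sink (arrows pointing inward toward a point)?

The sink sits at approximately (2.1, -3.1), which lies in quadrant Q4. The divergence there is about -3, negative as expected for a sink.

Q4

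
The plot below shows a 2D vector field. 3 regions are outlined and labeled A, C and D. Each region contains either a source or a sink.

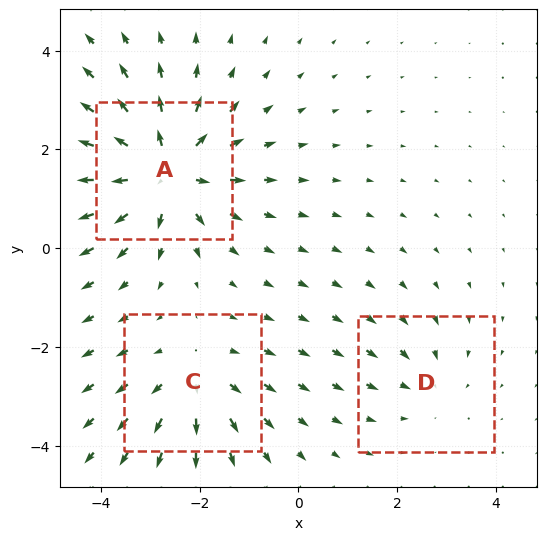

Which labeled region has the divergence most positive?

Divergence at each region's feature centre — A: about +5, C: about +3, D: about -2. Region A is most positive.

A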